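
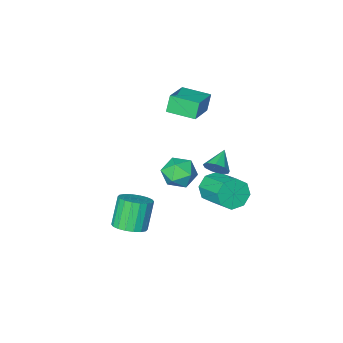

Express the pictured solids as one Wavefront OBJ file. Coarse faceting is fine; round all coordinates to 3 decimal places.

v 3.081 0.341 -2.902
v 3.619 0.935 -2.493
v 2.978 0.453 -0.949
v 2.439 -0.141 -1.358
v 3.288 1.149 -2.563
v 2.647 0.667 -1.02
v 2.916 1.203 -2.701
v 2.275 0.721 -1.157
v 2.577 1.086 -2.879
v 1.935 0.604 -1.335
v 2.337 0.822 -3.061
v 1.695 0.34 -1.517
v 2.244 0.463 -3.212
v 1.603 -0.02 -1.668
v 2.318 0.079 -3.301
v 1.676 -0.403 -1.757
v 2.542 -0.253 -3.311
v 1.901 -0.735 -1.767
v 2.873 -0.467 -3.24
v 2.232 -0.949 -1.697
v 3.245 -0.521 -3.103
v 2.604 -1.003 -1.559
v 3.585 -0.404 -2.925
v 2.943 -0.886 -1.381
v 3.825 -0.14 -2.743
v 3.183 -0.622 -1.199
v 3.917 0.22 -2.592
v 3.276 -0.263 -1.048
v 3.844 0.603 -2.503
v 3.202 0.121 -0.959
v -3.185 -2.804 1.356
v -3.504 -2.957 2.366
v -1.828 -1.683 1.956
v -2.147 -1.836 2.965
v -2.213 -4.044 1.475
v -2.532 -4.197 2.484
v -0.856 -2.923 2.074
v -1.175 -3.076 3.084
v -0.422 2.672 1.809
v 0.015 2.554 2.317
v -1.278 2.008 2.391
v -0.228 2.941 2.403
v -0.561 3.203 2.211
v -0.829 3.216 1.831
v -0.907 2.975 1.441
v -0.757 2.592 1.223
v -0.451 2.247 1.28
v -0.131 2.101 1.584
v 0.053 2.222 1.994
v -1.088 1.492 -0.744
v -0.761 1.833 -1.533
v -0.765 3.569 -0.785
v -1.092 3.228 0.004
v -1.464 1.824 -1.515
v -1.468 3.559 -0.767
v -1.948 1.62 -1.046
v -1.952 3.356 -0.297
v -1.927 1.342 -0.399
v -1.931 3.077 0.349
v -1.415 1.151 0.045
v -1.419 2.887 0.793
v -0.712 1.161 0.027
v -0.716 2.896 0.775
v -0.228 1.364 -0.443
v -0.232 3.1 0.306
v -0.249 1.643 -1.089
v -0.253 3.378 -0.341
v 1.966 3.907 2.329
v 2.552 3.168 2.252
v 1.328 3.272 3.568
v 1.914 2.533 3.491
v 2.252 3.382 3.739
v 2.646 3.774 2.973
v 1.234 2.666 2.847
v 1.628 3.058 2.081
v 2.1 2.401 2.573
v 2.729 2.843 3.124
v 1.151 3.597 2.696
v 1.78 4.039 3.247
f 2 1 5
f 2 5 3
f 3 5 6
f 3 6 4
f 5 1 7
f 5 7 6
f 6 7 8
f 6 8 4
f 7 1 9
f 7 9 8
f 8 9 10
f 8 10 4
f 9 1 11
f 9 11 10
f 10 11 12
f 10 12 4
f 11 1 13
f 11 13 12
f 12 13 14
f 12 14 4
f 13 1 15
f 13 15 14
f 14 15 16
f 14 16 4
f 15 1 17
f 15 17 16
f 16 17 18
f 16 18 4
f 17 1 19
f 17 19 18
f 18 19 20
f 18 20 4
f 19 1 21
f 19 21 20
f 20 21 22
f 20 22 4
f 21 1 23
f 21 23 22
f 22 23 24
f 22 24 4
f 23 1 25
f 23 25 24
f 24 25 26
f 24 26 4
f 25 1 27
f 25 27 26
f 26 27 28
f 26 28 4
f 27 1 29
f 27 29 28
f 28 29 30
f 28 30 4
f 29 1 2
f 29 2 30
f 30 2 3
f 30 3 4
f 32 34 31
f 35 32 31
f 31 34 33
f 33 35 31
f 32 38 34
f 36 32 35
f 36 38 32
f 34 38 33
f 37 35 33
f 33 38 37
f 37 36 35
f 38 36 37
f 40 39 42
f 40 42 41
f 42 39 43
f 42 43 41
f 43 39 44
f 43 44 41
f 44 39 45
f 44 45 41
f 45 39 46
f 45 46 41
f 46 39 47
f 46 47 41
f 47 39 48
f 47 48 41
f 48 39 49
f 48 49 41
f 49 39 40
f 49 40 41
f 51 50 54
f 51 54 52
f 52 54 55
f 52 55 53
f 54 50 56
f 54 56 55
f 55 56 57
f 55 57 53
f 56 50 58
f 56 58 57
f 57 58 59
f 57 59 53
f 58 50 60
f 58 60 59
f 59 60 61
f 59 61 53
f 60 50 62
f 60 62 61
f 61 62 63
f 61 63 53
f 62 50 64
f 62 64 63
f 63 64 65
f 63 65 53
f 64 50 66
f 64 66 65
f 65 66 67
f 65 67 53
f 66 50 51
f 66 51 67
f 67 51 52
f 67 52 53
f 68 79 73
f 68 73 69
f 68 69 75
f 68 75 78
f 68 78 79
f 69 73 77
f 73 79 72
f 79 78 70
f 78 75 74
f 75 69 76
f 71 77 72
f 71 72 70
f 71 70 74
f 71 74 76
f 71 76 77
f 72 77 73
f 70 72 79
f 74 70 78
f 76 74 75
f 77 76 69



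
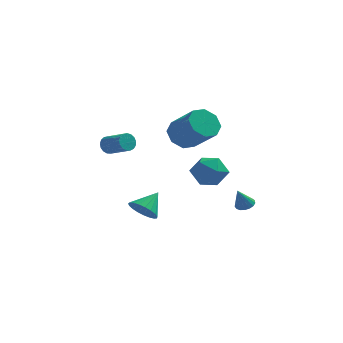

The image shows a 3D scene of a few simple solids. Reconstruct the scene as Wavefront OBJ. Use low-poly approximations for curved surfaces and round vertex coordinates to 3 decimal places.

v -0.08 -3.407 0.603
v 0.454 -2.799 1.224
v 1.326 -4.001 -0.024
v 1.86 -3.393 0.597
v 1.331 -4.176 0.98
v 0.462 -3.809 1.368
v 1.318 -2.991 -0.168
v 0.449 -2.624 0.22
v 1.318 -2.542 0.748
v 1.326 -3.275 1.458
v 0.454 -3.525 -0.258
v 0.462 -4.258 0.452
v -0.749 -0.442 1.725
v 0.009 0.003 1.339
v 1.206 -0.932 2.609
v 0.449 -1.378 2.995
v -0.286 0.381 1.896
v 0.911 -0.554 3.165
v -0.852 0.277 2.353
v 0.345 -0.658 3.622
v -1.358 -0.249 2.442
v -0.16 -1.184 3.711
v -1.506 -0.888 2.111
v -0.309 -1.823 3.381
v -1.211 -1.266 1.555
v -0.014 -2.201 2.824
v -0.645 -1.162 1.098
v 0.552 -2.097 2.367
v -0.14 -0.636 1.009
v 1.058 -1.571 2.278
v -4.45 -0.687 0.904
v -4.089 -0.425 0.565
v -3.008 -1.151 1.158
v -3.37 -1.413 1.496
v -4.101 -0.267 0.781
v -3.02 -0.993 1.374
v -4.193 -0.205 1.025
v -3.112 -0.93 1.618
v -4.344 -0.253 1.241
v -3.263 -0.979 1.834
v -4.519 -0.401 1.38
v -3.439 -1.127 1.973
v -4.679 -0.614 1.41
v -3.598 -1.34 2.002
v -4.786 -0.844 1.324
v -3.705 -1.57 1.916
v -4.816 -1.038 1.141
v -3.736 -1.764 1.734
v -4.763 -1.152 0.904
v -3.682 -1.878 1.497
v -4.638 -1.159 0.668
v -3.557 -1.885 1.26
v -4.47 -1.058 0.485
v -3.389 -1.784 1.077
v -4.297 -0.872 0.398
v -3.217 -1.598 0.99
v -4.16 -0.644 0.427
v -3.079 -1.369 1.019
v -2.819 -0.164 -3.896
v -2.271 0.052 -4.55
v -2.161 0.804 -3.024
v -2.547 0.287 -4.601
v -2.87 0.443 -4.531
v -3.185 0.495 -4.351
v -3.436 0.432 -4.092
v -3.58 0.267 -3.8
v -3.593 0.027 -3.524
v -3.472 -0.246 -3.312
v -3.238 -0.505 -3.202
v -2.932 -0.705 -3.211
v -2.606 -0.811 -3.339
v -2.317 -0.805 -3.564
v -2.115 -0.689 -3.845
v -2.034 -0.482 -4.136
v -2.09 -0.219 -4.385
v 2.153 2.475 -4.413
v 2.639 2.649 -4.195
v 1.787 2.065 -3.267
v 2.478 2.862 -4.17
v 2.242 2.986 -4.201
v 1.986 2.993 -4.281
v 1.768 2.881 -4.39
v 1.639 2.677 -4.505
v 1.627 2.426 -4.598
v 1.736 2.186 -4.649
v 1.94 2.013 -4.646
v 2.193 1.945 -4.589
v 2.437 1.999 -4.492
v 2.616 2.162 -4.377
v 2.689 2.396 -4.269
f 1 12 6
f 1 6 2
f 1 2 8
f 1 8 11
f 1 11 12
f 2 6 10
f 6 12 5
f 12 11 3
f 11 8 7
f 8 2 9
f 4 10 5
f 4 5 3
f 4 3 7
f 4 7 9
f 4 9 10
f 5 10 6
f 3 5 12
f 7 3 11
f 9 7 8
f 10 9 2
f 14 13 17
f 14 17 15
f 15 17 18
f 15 18 16
f 17 13 19
f 17 19 18
f 18 19 20
f 18 20 16
f 19 13 21
f 19 21 20
f 20 21 22
f 20 22 16
f 21 13 23
f 21 23 22
f 22 23 24
f 22 24 16
f 23 13 25
f 23 25 24
f 24 25 26
f 24 26 16
f 25 13 27
f 25 27 26
f 26 27 28
f 26 28 16
f 27 13 29
f 27 29 28
f 28 29 30
f 28 30 16
f 29 13 14
f 29 14 30
f 30 14 15
f 30 15 16
f 32 31 35
f 32 35 33
f 33 35 36
f 33 36 34
f 35 31 37
f 35 37 36
f 36 37 38
f 36 38 34
f 37 31 39
f 37 39 38
f 38 39 40
f 38 40 34
f 39 31 41
f 39 41 40
f 40 41 42
f 40 42 34
f 41 31 43
f 41 43 42
f 42 43 44
f 42 44 34
f 43 31 45
f 43 45 44
f 44 45 46
f 44 46 34
f 45 31 47
f 45 47 46
f 46 47 48
f 46 48 34
f 47 31 49
f 47 49 48
f 48 49 50
f 48 50 34
f 49 31 51
f 49 51 50
f 50 51 52
f 50 52 34
f 51 31 53
f 51 53 52
f 52 53 54
f 52 54 34
f 53 31 55
f 53 55 54
f 54 55 56
f 54 56 34
f 55 31 57
f 55 57 56
f 56 57 58
f 56 58 34
f 57 31 32
f 57 32 58
f 58 32 33
f 58 33 34
f 60 59 62
f 60 62 61
f 62 59 63
f 62 63 61
f 63 59 64
f 63 64 61
f 64 59 65
f 64 65 61
f 65 59 66
f 65 66 61
f 66 59 67
f 66 67 61
f 67 59 68
f 67 68 61
f 68 59 69
f 68 69 61
f 69 59 70
f 69 70 61
f 70 59 71
f 70 71 61
f 71 59 72
f 71 72 61
f 72 59 73
f 72 73 61
f 73 59 74
f 73 74 61
f 74 59 75
f 74 75 61
f 75 59 60
f 75 60 61
f 77 76 79
f 77 79 78
f 79 76 80
f 79 80 78
f 80 76 81
f 80 81 78
f 81 76 82
f 81 82 78
f 82 76 83
f 82 83 78
f 83 76 84
f 83 84 78
f 84 76 85
f 84 85 78
f 85 76 86
f 85 86 78
f 86 76 87
f 86 87 78
f 87 76 88
f 87 88 78
f 88 76 89
f 88 89 78
f 89 76 90
f 89 90 78
f 90 76 77
f 90 77 78



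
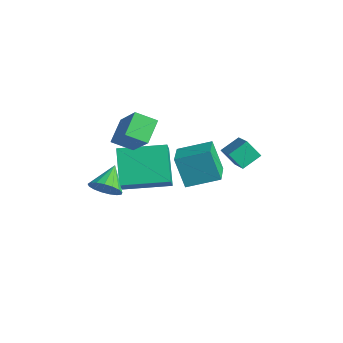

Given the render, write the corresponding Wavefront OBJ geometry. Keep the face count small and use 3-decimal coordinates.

v -0.949 -3.946 0.011
v -0.39 -3.937 0.525
v -1.571 -3.014 0.669
v -0.285 -3.691 0.278
v -0.332 -3.505 -0.031
v -0.52 -3.419 -0.33
v -0.807 -3.454 -0.551
v -1.126 -3.602 -0.643
v -1.405 -3.828 -0.586
v -1.579 -4.082 -0.392
v -1.609 -4.304 -0.106
v -1.488 -4.445 0.207
v -1.243 -4.471 0.475
v -0.931 -4.377 0.637
v -0.623 -4.184 0.655
v 1.82 -0.076 2.475
v 1.893 0.79 2.929
v 2.369 0.231 1.803
v 2.442 1.096 2.257
v 2.978 -0.556 3.203
v 3.051 0.309 3.657
v 3.527 -0.25 2.531
v 3.6 0.616 2.985
v -1.943 1.045 -2.313
v -2.632 0.955 -0.872
v -1.063 2.31 -1.813
v -1.753 2.22 -0.372
v -0.847 0.1 -1.848
v -1.537 0.01 -0.407
v 0.032 1.365 -1.348
v -0.657 1.275 0.093
v -1.415 -2.915 -0.605
v -2.678 -2.191 0.647
v -2.122 -2.313 -1.666
v -3.385 -1.589 -0.414
v -0.195 -1.131 -0.406
v -1.458 -0.407 0.846
v -0.902 -0.529 -1.467
v -2.165 0.195 -0.215
v -2.109 -1.191 1.888
v -2.717 -1.916 2.367
v -0.748 -1.38 3.326
v -1.355 -2.105 3.805
v -1.545 -2.095 1.235
v -2.152 -2.82 1.714
v -0.183 -2.284 2.673
v -0.791 -3.009 3.152
f 2 1 4
f 2 4 3
f 4 1 5
f 4 5 3
f 5 1 6
f 5 6 3
f 6 1 7
f 6 7 3
f 7 1 8
f 7 8 3
f 8 1 9
f 8 9 3
f 9 1 10
f 9 10 3
f 10 1 11
f 10 11 3
f 11 1 12
f 11 12 3
f 12 1 13
f 12 13 3
f 13 1 14
f 13 14 3
f 14 1 15
f 14 15 3
f 15 1 2
f 15 2 3
f 17 19 16
f 20 17 16
f 16 19 18
f 18 20 16
f 17 23 19
f 21 17 20
f 21 23 17
f 19 23 18
f 22 20 18
f 18 23 22
f 22 21 20
f 23 21 22
f 25 27 24
f 28 25 24
f 24 27 26
f 26 28 24
f 25 31 27
f 29 25 28
f 29 31 25
f 27 31 26
f 30 28 26
f 26 31 30
f 30 29 28
f 31 29 30
f 33 35 32
f 36 33 32
f 32 35 34
f 34 36 32
f 33 39 35
f 37 33 36
f 37 39 33
f 35 39 34
f 38 36 34
f 34 39 38
f 38 37 36
f 39 37 38
f 41 43 40
f 44 41 40
f 40 43 42
f 42 44 40
f 41 47 43
f 45 41 44
f 45 47 41
f 43 47 42
f 46 44 42
f 42 47 46
f 46 45 44
f 47 45 46



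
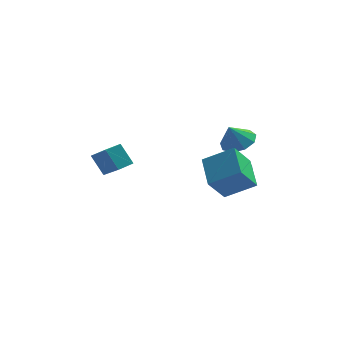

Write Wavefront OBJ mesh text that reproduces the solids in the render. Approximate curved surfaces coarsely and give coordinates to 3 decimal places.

v 3.687 -0.927 0.133
v 2.982 -1.684 1.366
v 3.258 0.679 0.873
v 2.552 -0.078 2.106
v 5.188 -0.922 0.994
v 4.482 -1.679 2.227
v 4.758 0.684 1.734
v 4.053 -0.073 2.967
v -2.769 0.656 1.679
v -1.85 -0.711 2.83
v -2.162 1.199 1.838
v -1.242 -0.168 2.989
v -2.118 0.228 0.651
v -1.198 -1.139 1.802
v -1.51 0.771 0.81
v -0.591 -0.596 1.961
v 3.456 3.036 -0.565
v 4.309 3.103 -0.875
v 4.817 1.671 0.216
v 3.964 1.604 0.525
v 4.263 3.432 -0.421
v 4.77 2 0.669
v 3.908 3.61 -0.022
v 4.416 2.178 1.068
v 3.381 3.568 0.169
v 3.888 2.136 1.259
v 2.883 3.324 0.08
v 3.39 1.892 1.17
v 2.603 2.969 -0.256
v 3.111 1.537 0.835
v 2.65 2.64 -0.709
v 3.157 1.208 0.381
v 3.004 2.462 -1.108
v 3.512 1.03 -0.018
v 3.532 2.504 -1.299
v 4.039 1.072 -0.209
v 4.03 2.748 -1.21
v 4.537 1.316 -0.12
v 4.011 3.224 1.733
v 4.821 2.762 1.912
v 3.569 2.876 2.827
v 4.863 3.374 2.125
v 4.507 3.917 2.154
v 3.918 4.135 1.986
v 3.373 3.928 1.7
v 3.126 3.391 1.429
v 3.293 2.776 1.301
v 3.796 2.371 1.375
v 4.399 2.365 1.616
f 2 4 1
f 5 2 1
f 1 4 3
f 3 5 1
f 2 8 4
f 6 2 5
f 6 8 2
f 4 8 3
f 7 5 3
f 3 8 7
f 7 6 5
f 8 6 7
f 10 12 9
f 13 10 9
f 9 12 11
f 11 13 9
f 10 16 12
f 14 10 13
f 14 16 10
f 12 16 11
f 15 13 11
f 11 16 15
f 15 14 13
f 16 14 15
f 18 17 21
f 18 21 19
f 19 21 22
f 19 22 20
f 21 17 23
f 21 23 22
f 22 23 24
f 22 24 20
f 23 17 25
f 23 25 24
f 24 25 26
f 24 26 20
f 25 17 27
f 25 27 26
f 26 27 28
f 26 28 20
f 27 17 29
f 27 29 28
f 28 29 30
f 28 30 20
f 29 17 31
f 29 31 30
f 30 31 32
f 30 32 20
f 31 17 33
f 31 33 32
f 32 33 34
f 32 34 20
f 33 17 35
f 33 35 34
f 34 35 36
f 34 36 20
f 35 17 37
f 35 37 36
f 36 37 38
f 36 38 20
f 37 17 18
f 37 18 38
f 38 18 19
f 38 19 20
f 40 39 42
f 40 42 41
f 42 39 43
f 42 43 41
f 43 39 44
f 43 44 41
f 44 39 45
f 44 45 41
f 45 39 46
f 45 46 41
f 46 39 47
f 46 47 41
f 47 39 48
f 47 48 41
f 48 39 49
f 48 49 41
f 49 39 40
f 49 40 41



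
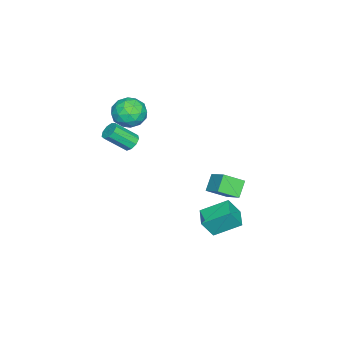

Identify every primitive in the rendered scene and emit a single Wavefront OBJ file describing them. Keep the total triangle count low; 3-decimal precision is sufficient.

v -2.059 -3.519 1.956
v -1.059 -3.042 2.537
v -0.861 -4.798 0.943
v 0.139 -4.321 1.524
v -0.694 -4.998 2.167
v -1.435 -4.207 2.793
v -0.485 -3.633 0.687
v -1.226 -2.842 1.313
v -0.086 -3.112 1.753
v -0.215 -3.956 2.667
v -1.705 -3.884 0.813
v -1.834 -4.728 1.727
v -1.664 -3.168 2.335
v -0.256 -4.672 1.145
v -0.745 -5.07 1.523
v -0.157 -4.79 1.864
v -1.885 -3.853 2.486
v -1.297 -3.573 2.827
v -1.082 -4.723 2.61
v -0.623 -4.267 0.653
v -0.035 -3.987 0.994
v -1.763 -3.05 1.616
v -1.175 -2.77 1.957
v -0.838 -3.117 0.87
v -0.505 -2.929 2.216
v 0.2 -3.681 1.621
v -0.168 -3.276 1.129
v -0.603 -2.811 1.497
v -0.581 -3.425 2.753
v 0.124 -4.177 2.158
v -0.366 -4.575 2.536
v -0.801 -4.11 2.904
v -0.009 -3.466 2.293
v -2.044 -3.663 1.322
v -1.339 -4.415 0.727
v -1.119 -3.73 0.576
v -1.554 -3.265 0.944
v -2.12 -4.159 1.859
v -1.415 -4.911 1.264
v -1.317 -5.029 1.983
v -1.752 -4.564 2.351
v -1.911 -4.374 1.187
v 1.391 -2.743 0.772
v 1.957 -2.832 0.388
v 2.615 -4.066 1.643
v 2.049 -3.977 2.028
v 2.025 -2.481 0.696
v 2.684 -3.716 1.952
v 1.796 -2.253 1.04
v 2.455 -3.487 2.296
v 1.378 -2.254 1.259
v 2.037 -3.488 2.515
v 0.965 -2.484 1.25
v 1.624 -3.718 2.506
v 0.752 -2.835 1.017
v 1.411 -4.069 2.273
v 0.837 -3.143 0.67
v 1.496 -4.377 1.925
v 1.182 -3.264 0.37
v 1.841 -4.498 1.626
v 1.624 -3.141 0.259
v 2.283 -4.375 1.515
v -0.358 1.559 -3.871
v -1.335 1.574 -2.955
v -1.082 2.733 -4.662
v -2.059 2.748 -3.746
v 0.499 2.692 -2.974
v -0.478 2.707 -2.058
v -0.225 3.866 -3.765
v -1.202 3.881 -2.849
v 2.758 3.173 -4.09
v 2.149 4.804 -3.066
v 3.97 3.738 -4.271
v 3.361 5.37 -3.247
v 3.239 2.55 -2.813
v 2.63 4.182 -1.789
v 4.451 3.116 -2.994
v 3.842 4.747 -1.97
f 1 38 17
f 38 12 41
f 17 41 6
f 38 41 17
f 1 17 13
f 17 6 18
f 13 18 2
f 17 18 13
f 1 13 22
f 13 2 23
f 22 23 8
f 13 23 22
f 1 22 34
f 22 8 37
f 34 37 11
f 22 37 34
f 1 34 38
f 34 11 42
f 38 42 12
f 34 42 38
f 2 18 29
f 18 6 32
f 29 32 10
f 18 32 29
f 6 41 19
f 41 12 40
f 19 40 5
f 41 40 19
f 12 42 39
f 42 11 35
f 39 35 3
f 42 35 39
f 11 37 36
f 37 8 24
f 36 24 7
f 37 24 36
f 8 23 28
f 23 2 25
f 28 25 9
f 23 25 28
f 4 30 16
f 30 10 31
f 16 31 5
f 30 31 16
f 4 16 14
f 16 5 15
f 14 15 3
f 16 15 14
f 4 14 21
f 14 3 20
f 21 20 7
f 14 20 21
f 4 21 26
f 21 7 27
f 26 27 9
f 21 27 26
f 4 26 30
f 26 9 33
f 30 33 10
f 26 33 30
f 5 31 19
f 31 10 32
f 19 32 6
f 31 32 19
f 3 15 39
f 15 5 40
f 39 40 12
f 15 40 39
f 7 20 36
f 20 3 35
f 36 35 11
f 20 35 36
f 9 27 28
f 27 7 24
f 28 24 8
f 27 24 28
f 10 33 29
f 33 9 25
f 29 25 2
f 33 25 29
f 44 43 47
f 44 47 45
f 45 47 48
f 45 48 46
f 47 43 49
f 47 49 48
f 48 49 50
f 48 50 46
f 49 43 51
f 49 51 50
f 50 51 52
f 50 52 46
f 51 43 53
f 51 53 52
f 52 53 54
f 52 54 46
f 53 43 55
f 53 55 54
f 54 55 56
f 54 56 46
f 55 43 57
f 55 57 56
f 56 57 58
f 56 58 46
f 57 43 59
f 57 59 58
f 58 59 60
f 58 60 46
f 59 43 61
f 59 61 60
f 60 61 62
f 60 62 46
f 61 43 44
f 61 44 62
f 62 44 45
f 62 45 46
f 64 66 63
f 67 64 63
f 63 66 65
f 65 67 63
f 64 70 66
f 68 64 67
f 68 70 64
f 66 70 65
f 69 67 65
f 65 70 69
f 69 68 67
f 70 68 69
f 72 74 71
f 75 72 71
f 71 74 73
f 73 75 71
f 72 78 74
f 76 72 75
f 76 78 72
f 74 78 73
f 77 75 73
f 73 78 77
f 77 76 75
f 78 76 77



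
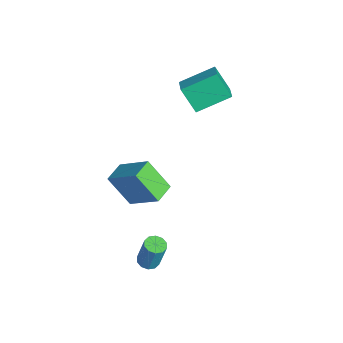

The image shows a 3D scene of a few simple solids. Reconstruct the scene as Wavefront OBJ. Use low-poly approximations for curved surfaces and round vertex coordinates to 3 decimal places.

v -3.228 2.711 2.197
v -3.86 2.113 3.504
v -3.281 4.475 2.979
v -3.913 3.876 4.286
v -2.267 2.564 2.594
v -2.899 1.965 3.901
v -2.32 4.327 3.376
v -2.952 3.729 4.683
v 2.82 -0.903 -3.031
v 3.353 -1.024 -3.09
v 3.594 -0.718 -1.548
v 3.06 -0.597 -1.489
v 3.313 -0.692 -3.15
v 3.554 -0.386 -1.608
v 3.085 -0.44 -3.164
v 3.326 -0.134 -1.623
v 2.755 -0.365 -3.127
v 2.996 -0.059 -1.586
v 2.45 -0.496 -3.054
v 2.691 -0.19 -1.512
v 2.286 -0.782 -2.972
v 2.527 -0.476 -1.43
v 2.326 -1.114 -2.912
v 2.567 -0.808 -1.37
v 2.554 -1.366 -2.897
v 2.795 -1.06 -1.356
v 2.884 -1.441 -2.934
v 3.125 -1.135 -1.393
v 3.189 -1.31 -3.008
v 3.43 -1.004 -1.466
v 1.079 -1.36 -0.242
v 0.377 -2.255 1.23
v 0.265 -0.609 -0.174
v -0.438 -1.504 1.298
v 2.198 -0.256 0.962
v 1.495 -1.151 2.434
v 1.383 0.495 1.03
v 0.681 -0.4 2.502
f 2 4 1
f 5 2 1
f 1 4 3
f 3 5 1
f 2 8 4
f 6 2 5
f 6 8 2
f 4 8 3
f 7 5 3
f 3 8 7
f 7 6 5
f 8 6 7
f 10 9 13
f 10 13 11
f 11 13 14
f 11 14 12
f 13 9 15
f 13 15 14
f 14 15 16
f 14 16 12
f 15 9 17
f 15 17 16
f 16 17 18
f 16 18 12
f 17 9 19
f 17 19 18
f 18 19 20
f 18 20 12
f 19 9 21
f 19 21 20
f 20 21 22
f 20 22 12
f 21 9 23
f 21 23 22
f 22 23 24
f 22 24 12
f 23 9 25
f 23 25 24
f 24 25 26
f 24 26 12
f 25 9 27
f 25 27 26
f 26 27 28
f 26 28 12
f 27 9 29
f 27 29 28
f 28 29 30
f 28 30 12
f 29 9 10
f 29 10 30
f 30 10 11
f 30 11 12
f 32 34 31
f 35 32 31
f 31 34 33
f 33 35 31
f 32 38 34
f 36 32 35
f 36 38 32
f 34 38 33
f 37 35 33
f 33 38 37
f 37 36 35
f 38 36 37



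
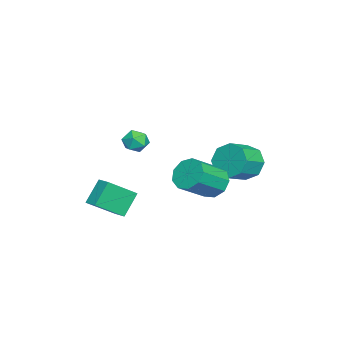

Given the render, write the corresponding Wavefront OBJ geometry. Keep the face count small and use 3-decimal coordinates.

v 3.251 -0.986 2.442
v 3.986 -1.062 2.55
v 3.094 -2.158 2.69
v 3.829 -2.234 2.798
v 3.42 -1.839 3.281
v 3.517 -1.115 3.128
v 3.563 -2.105 2.112
v 3.66 -1.381 1.959
v 4.179 -1.754 2.345
v 4.09 -1.589 3.068
v 2.99 -1.631 2.172
v 2.901 -1.466 2.895
v 2.313 1.952 -0.415
v 2.727 1.577 -1.221
v 4.02 0.573 -0.09
v 3.607 0.948 0.715
v 3.028 2.152 -1.055
v 4.321 1.148 0.076
v 2.996 2.634 -0.59
v 4.289 1.629 0.541
v 2.644 2.796 -0.043
v 3.937 1.792 1.088
v 2.137 2.564 0.33
v 3.43 1.56 1.46
v 1.713 2.045 0.354
v 3.006 1.041 1.484
v 1.57 1.483 0.018
v 2.863 0.479 1.149
v 1.775 1.14 -0.521
v 3.068 0.136 0.61
v 2.232 1.177 -1.01
v 3.525 0.173 0.121
v -0.312 3.073 -0.213
v 0.235 3.143 -1.154
v 1.398 2.476 -0.527
v 0.852 2.407 0.413
v 0.353 3.809 -0.665
v 1.517 3.142 -0.039
v 0.082 4.044 0.088
v 1.246 3.377 0.714
v -0.419 3.71 0.665
v 0.744 3.044 1.291
v -0.858 3.004 0.727
v 0.305 2.337 1.354
v -0.977 2.338 0.239
v 0.187 1.671 0.865
v -0.706 2.103 -0.514
v 0.458 1.436 0.112
v -0.204 2.436 -1.091
v 0.959 1.77 -0.465
v 1.678 -2.499 -1.871
v 2.624 -3.722 -0.733
v 2.254 -1.875 -1.679
v 3.2 -3.099 -0.541
v 2.56 -2.941 -3.079
v 3.506 -4.165 -1.941
v 3.136 -2.318 -2.887
v 4.082 -3.541 -1.749
f 1 12 6
f 1 6 2
f 1 2 8
f 1 8 11
f 1 11 12
f 2 6 10
f 6 12 5
f 12 11 3
f 11 8 7
f 8 2 9
f 4 10 5
f 4 5 3
f 4 3 7
f 4 7 9
f 4 9 10
f 5 10 6
f 3 5 12
f 7 3 11
f 9 7 8
f 10 9 2
f 14 13 17
f 14 17 15
f 15 17 18
f 15 18 16
f 17 13 19
f 17 19 18
f 18 19 20
f 18 20 16
f 19 13 21
f 19 21 20
f 20 21 22
f 20 22 16
f 21 13 23
f 21 23 22
f 22 23 24
f 22 24 16
f 23 13 25
f 23 25 24
f 24 25 26
f 24 26 16
f 25 13 27
f 25 27 26
f 26 27 28
f 26 28 16
f 27 13 29
f 27 29 28
f 28 29 30
f 28 30 16
f 29 13 31
f 29 31 30
f 30 31 32
f 30 32 16
f 31 13 14
f 31 14 32
f 32 14 15
f 32 15 16
f 34 33 37
f 34 37 35
f 35 37 38
f 35 38 36
f 37 33 39
f 37 39 38
f 38 39 40
f 38 40 36
f 39 33 41
f 39 41 40
f 40 41 42
f 40 42 36
f 41 33 43
f 41 43 42
f 42 43 44
f 42 44 36
f 43 33 45
f 43 45 44
f 44 45 46
f 44 46 36
f 45 33 47
f 45 47 46
f 46 47 48
f 46 48 36
f 47 33 49
f 47 49 48
f 48 49 50
f 48 50 36
f 49 33 34
f 49 34 50
f 50 34 35
f 50 35 36
f 52 54 51
f 55 52 51
f 51 54 53
f 53 55 51
f 52 58 54
f 56 52 55
f 56 58 52
f 54 58 53
f 57 55 53
f 53 58 57
f 57 56 55
f 58 56 57



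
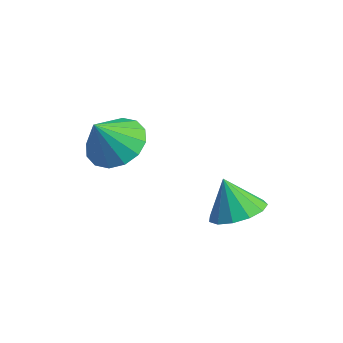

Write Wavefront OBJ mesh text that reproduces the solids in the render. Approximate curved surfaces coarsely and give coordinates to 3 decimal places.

v 0.611 4.062 0.588
v 1.231 3.382 0.824
v 0.009 3.938 1.812
v 1.45 3.846 0.978
v 1.402 4.378 1.009
v 1.103 4.81 0.906
v 0.648 5.005 0.702
v 0.181 4.9 0.461
v -0.149 4.529 0.261
v -0.238 4.01 0.165
v -0.057 3.508 0.203
v 0.336 3.181 0.363
v 0.816 3.135 0.594
v -2.591 1.818 2.813
v -1.966 1.134 2.34
v -2.549 1.002 4.047
v -1.635 1.493 2.565
v -1.559 1.939 2.857
v -1.761 2.353 3.137
v -2.185 2.623 3.33
v -2.717 2.677 3.384
v -3.216 2.501 3.286
v -3.548 2.142 3.06
v -3.623 1.696 2.768
v -3.422 1.282 2.488
v -2.998 1.012 2.295
v -2.465 0.958 2.241
f 2 1 4
f 2 4 3
f 4 1 5
f 4 5 3
f 5 1 6
f 5 6 3
f 6 1 7
f 6 7 3
f 7 1 8
f 7 8 3
f 8 1 9
f 8 9 3
f 9 1 10
f 9 10 3
f 10 1 11
f 10 11 3
f 11 1 12
f 11 12 3
f 12 1 13
f 12 13 3
f 13 1 2
f 13 2 3
f 15 14 17
f 15 17 16
f 17 14 18
f 17 18 16
f 18 14 19
f 18 19 16
f 19 14 20
f 19 20 16
f 20 14 21
f 20 21 16
f 21 14 22
f 21 22 16
f 22 14 23
f 22 23 16
f 23 14 24
f 23 24 16
f 24 14 25
f 24 25 16
f 25 14 26
f 25 26 16
f 26 14 27
f 26 27 16
f 27 14 15
f 27 15 16



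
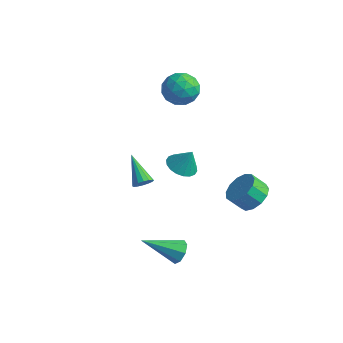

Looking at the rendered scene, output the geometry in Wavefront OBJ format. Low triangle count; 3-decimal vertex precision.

v 3.908 2.016 -2.37
v 4.665 1.585 -2.107
v 4.149 1.132 -1.366
v 3.392 1.564 -1.63
v 4.652 2.027 -1.846
v 4.135 1.574 -1.105
v 4.403 2.465 -1.752
v 3.886 2.012 -1.011
v 3.996 2.76 -1.854
v 3.48 2.308 -1.113
v 3.562 2.82 -2.12
v 3.046 2.367 -1.379
v 3.238 2.625 -2.466
v 2.722 2.172 -1.725
v 3.126 2.236 -2.781
v 2.61 1.783 -2.04
v 3.263 1.778 -2.966
v 2.747 1.325 -2.225
v 3.604 1.395 -2.962
v 3.088 0.942 -2.221
v 4.042 1.21 -2.77
v 3.526 0.757 -2.029
v 4.438 1.281 -2.451
v 3.921 0.828 -1.71
v 1.429 -2.971 0.543
v 1.769 -2.707 0.817
v 0.191 -2.389 1.517
v 1.695 -2.543 0.624
v 1.549 -2.493 0.41
v 1.371 -2.572 0.231
v 1.209 -2.757 0.135
v 1.106 -3 0.149
v 1.09 -3.235 0.268
v 1.164 -3.399 0.461
v 1.31 -3.448 0.676
v 1.487 -3.37 0.855
v 1.649 -3.185 0.95
v 1.752 -2.942 0.936
v -1.339 2.435 3.647
v -0.606 3.013 3.323
v -1.054 1.407 2.457
v -0.321 1.985 2.133
v -0.225 1.497 2.987
v -0.401 2.133 3.723
v -1.259 2.287 2.057
v -1.435 2.923 2.793
v -0.557 2.922 2.341
v 0.083 2.434 2.915
v -1.743 1.986 2.865
v -1.103 1.498 3.439
v -0.998 2.815 3.59
v -0.662 1.605 2.19
v -0.606 1.319 2.692
v -0.175 1.659 2.502
v -0.877 2.297 3.825
v -0.446 2.637 3.634
v -0.222 1.746 3.436
v -1.214 1.783 2.146
v -0.783 2.123 1.955
v -1.485 2.761 3.278
v -1.054 3.101 3.088
v -1.438 2.674 2.344
v -0.538 3.101 2.822
v -0.37 2.496 2.122
v -0.921 2.674 2.078
v -1.025 3.047 2.51
v -0.162 2.814 3.16
v 0.006 2.209 2.46
v 0.062 1.923 2.962
v -0.041 2.296 3.394
v -0.133 2.76 2.582
v -1.666 2.211 3.32
v -1.498 1.606 2.62
v -1.619 2.124 2.386
v -1.722 2.497 2.818
v -1.29 1.924 3.658
v -1.122 1.319 2.958
v -0.635 1.373 3.27
v -0.739 1.746 3.702
v -1.527 1.66 3.198
v 3.938 -3.355 -2.681
v 4.45 -3.548 -2.311
v 2.742 -4.605 -1.679
v 4.205 -3.154 -2.111
v 3.804 -2.877 -2.245
v 3.482 -2.88 -2.634
v 3.427 -3.161 -3.05
v 3.672 -3.555 -3.25
v 4.072 -3.832 -3.117
v 4.395 -3.829 -2.728
v 3.285 -2.47 2.548
v 3.851 -2.078 2.228
v 3.695 -2.23 3.572
v 3.611 -1.843 2.269
v 3.306 -1.733 2.366
v 2.997 -1.769 2.498
v 2.745 -1.943 2.64
v 2.599 -2.223 2.764
v 2.59 -2.551 2.845
v 2.718 -2.863 2.867
v 2.958 -3.098 2.826
v 3.263 -3.208 2.73
v 3.572 -3.172 2.597
v 3.824 -2.997 2.455
v 3.97 -2.718 2.331
v 3.979 -2.39 2.25
f 2 1 5
f 2 5 3
f 3 5 6
f 3 6 4
f 5 1 7
f 5 7 6
f 6 7 8
f 6 8 4
f 7 1 9
f 7 9 8
f 8 9 10
f 8 10 4
f 9 1 11
f 9 11 10
f 10 11 12
f 10 12 4
f 11 1 13
f 11 13 12
f 12 13 14
f 12 14 4
f 13 1 15
f 13 15 14
f 14 15 16
f 14 16 4
f 15 1 17
f 15 17 16
f 16 17 18
f 16 18 4
f 17 1 19
f 17 19 18
f 18 19 20
f 18 20 4
f 19 1 21
f 19 21 20
f 20 21 22
f 20 22 4
f 21 1 23
f 21 23 22
f 22 23 24
f 22 24 4
f 23 1 2
f 23 2 24
f 24 2 3
f 24 3 4
f 26 25 28
f 26 28 27
f 28 25 29
f 28 29 27
f 29 25 30
f 29 30 27
f 30 25 31
f 30 31 27
f 31 25 32
f 31 32 27
f 32 25 33
f 32 33 27
f 33 25 34
f 33 34 27
f 34 25 35
f 34 35 27
f 35 25 36
f 35 36 27
f 36 25 37
f 36 37 27
f 37 25 38
f 37 38 27
f 38 25 26
f 38 26 27
f 39 76 55
f 76 50 79
f 55 79 44
f 76 79 55
f 39 55 51
f 55 44 56
f 51 56 40
f 55 56 51
f 39 51 60
f 51 40 61
f 60 61 46
f 51 61 60
f 39 60 72
f 60 46 75
f 72 75 49
f 60 75 72
f 39 72 76
f 72 49 80
f 76 80 50
f 72 80 76
f 40 56 67
f 56 44 70
f 67 70 48
f 56 70 67
f 44 79 57
f 79 50 78
f 57 78 43
f 79 78 57
f 50 80 77
f 80 49 73
f 77 73 41
f 80 73 77
f 49 75 74
f 75 46 62
f 74 62 45
f 75 62 74
f 46 61 66
f 61 40 63
f 66 63 47
f 61 63 66
f 42 68 54
f 68 48 69
f 54 69 43
f 68 69 54
f 42 54 52
f 54 43 53
f 52 53 41
f 54 53 52
f 42 52 59
f 52 41 58
f 59 58 45
f 52 58 59
f 42 59 64
f 59 45 65
f 64 65 47
f 59 65 64
f 42 64 68
f 64 47 71
f 68 71 48
f 64 71 68
f 43 69 57
f 69 48 70
f 57 70 44
f 69 70 57
f 41 53 77
f 53 43 78
f 77 78 50
f 53 78 77
f 45 58 74
f 58 41 73
f 74 73 49
f 58 73 74
f 47 65 66
f 65 45 62
f 66 62 46
f 65 62 66
f 48 71 67
f 71 47 63
f 67 63 40
f 71 63 67
f 82 81 84
f 82 84 83
f 84 81 85
f 84 85 83
f 85 81 86
f 85 86 83
f 86 81 87
f 86 87 83
f 87 81 88
f 87 88 83
f 88 81 89
f 88 89 83
f 89 81 90
f 89 90 83
f 90 81 82
f 90 82 83
f 92 91 94
f 92 94 93
f 94 91 95
f 94 95 93
f 95 91 96
f 95 96 93
f 96 91 97
f 96 97 93
f 97 91 98
f 97 98 93
f 98 91 99
f 98 99 93
f 99 91 100
f 99 100 93
f 100 91 101
f 100 101 93
f 101 91 102
f 101 102 93
f 102 91 103
f 102 103 93
f 103 91 104
f 103 104 93
f 104 91 105
f 104 105 93
f 105 91 106
f 105 106 93
f 106 91 92
f 106 92 93



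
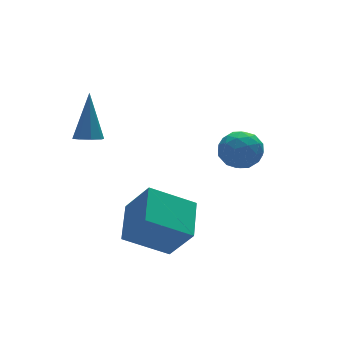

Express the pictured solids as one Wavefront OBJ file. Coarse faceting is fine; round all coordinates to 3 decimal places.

v -1.899 1.502 2.503
v -1.358 1.336 2.433
v -1.401 2.378 4.277
v -1.436 1.729 2.261
v -1.785 1.989 2.23
v -2.201 1.964 2.36
v -2.44 1.667 2.573
v -2.362 1.274 2.745
v -2.013 1.015 2.776
v -1.597 1.04 2.646
v 2.102 -0.793 2.131
v 2.955 -0.64 1.962
v 2.405 -2.16 2.418
v 3.258 -2.007 2.249
v 2.879 -1.655 2.965
v 2.692 -0.81 2.788
v 2.668 -1.99 1.592
v 2.481 -1.145 1.415
v 3.305 -1.379 1.629
v 3.436 -1.172 2.478
v 1.924 -1.628 1.902
v 2.055 -1.421 2.751
v 2.502 -0.597 2.021
v 2.858 -2.203 2.359
v 2.635 -1.997 2.78
v 3.137 -1.906 2.68
v 2.347 -0.697 2.507
v 2.849 -0.606 2.408
v 2.804 -1.203 2.997
v 2.511 -2.194 1.972
v 3.013 -2.103 1.873
v 2.223 -0.894 1.7
v 2.725 -0.803 1.6
v 2.556 -1.597 1.383
v 3.209 -0.941 1.727
v 3.387 -1.744 1.895
v 3.04 -1.735 1.509
v 2.93 -1.238 1.405
v 3.286 -0.819 2.225
v 3.464 -1.623 2.394
v 3.241 -1.416 2.815
v 3.131 -0.919 2.711
v 3.492 -1.254 2.03
v 1.896 -1.177 1.986
v 2.074 -1.981 2.155
v 2.229 -1.881 1.669
v 2.119 -1.384 1.565
v 1.973 -1.056 2.485
v 2.151 -1.859 2.653
v 2.43 -1.562 2.975
v 2.32 -1.065 2.871
v 1.868 -1.546 2.35
v -2.418 -2.123 -0.354
v -1.564 -0.739 0.175
v -0.864 -2.717 -1.311
v -0.01 -1.333 -0.783
v -1.91 -2.947 0.983
v -1.056 -1.563 1.511
v -0.356 -3.541 0.025
v 0.498 -2.157 0.554
f 2 1 4
f 2 4 3
f 4 1 5
f 4 5 3
f 5 1 6
f 5 6 3
f 6 1 7
f 6 7 3
f 7 1 8
f 7 8 3
f 8 1 9
f 8 9 3
f 9 1 10
f 9 10 3
f 10 1 2
f 10 2 3
f 11 48 27
f 48 22 51
f 27 51 16
f 48 51 27
f 11 27 23
f 27 16 28
f 23 28 12
f 27 28 23
f 11 23 32
f 23 12 33
f 32 33 18
f 23 33 32
f 11 32 44
f 32 18 47
f 44 47 21
f 32 47 44
f 11 44 48
f 44 21 52
f 48 52 22
f 44 52 48
f 12 28 39
f 28 16 42
f 39 42 20
f 28 42 39
f 16 51 29
f 51 22 50
f 29 50 15
f 51 50 29
f 22 52 49
f 52 21 45
f 49 45 13
f 52 45 49
f 21 47 46
f 47 18 34
f 46 34 17
f 47 34 46
f 18 33 38
f 33 12 35
f 38 35 19
f 33 35 38
f 14 40 26
f 40 20 41
f 26 41 15
f 40 41 26
f 14 26 24
f 26 15 25
f 24 25 13
f 26 25 24
f 14 24 31
f 24 13 30
f 31 30 17
f 24 30 31
f 14 31 36
f 31 17 37
f 36 37 19
f 31 37 36
f 14 36 40
f 36 19 43
f 40 43 20
f 36 43 40
f 15 41 29
f 41 20 42
f 29 42 16
f 41 42 29
f 13 25 49
f 25 15 50
f 49 50 22
f 25 50 49
f 17 30 46
f 30 13 45
f 46 45 21
f 30 45 46
f 19 37 38
f 37 17 34
f 38 34 18
f 37 34 38
f 20 43 39
f 43 19 35
f 39 35 12
f 43 35 39
f 54 56 53
f 57 54 53
f 53 56 55
f 55 57 53
f 54 60 56
f 58 54 57
f 58 60 54
f 56 60 55
f 59 57 55
f 55 60 59
f 59 58 57
f 60 58 59



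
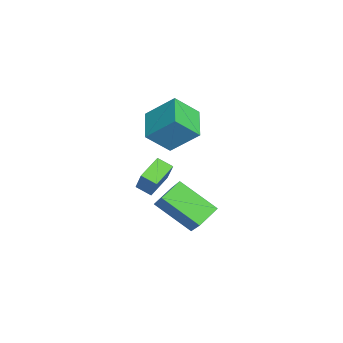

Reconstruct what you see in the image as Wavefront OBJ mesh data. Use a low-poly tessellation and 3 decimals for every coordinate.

v 0.997 4.697 -3.18
v 0.192 3.052 -1.961
v 2.315 5.052 -1.831
v 1.511 3.408 -0.611
v 1.769 3.912 -3.729
v 0.965 2.268 -2.509
v 3.088 4.268 -2.379
v 2.283 2.623 -1.16
v -0.145 1.443 -2.137
v -1.192 2.163 -1.68
v 0.187 2.139 -2.472
v -0.86 2.859 -2.015
v 0.58 1.701 -0.885
v -0.467 2.421 -0.428
v 0.912 2.397 -1.22
v -0.135 3.117 -0.763
v -0.571 1.89 2.402
v -0.26 3.189 3.608
v -0.88 2.97 1.319
v -0.569 4.269 2.525
v 1.069 1.911 1.955
v 1.38 3.21 3.161
v 0.76 2.991 0.872
v 1.071 4.29 2.078
f 2 4 1
f 5 2 1
f 1 4 3
f 3 5 1
f 2 8 4
f 6 2 5
f 6 8 2
f 4 8 3
f 7 5 3
f 3 8 7
f 7 6 5
f 8 6 7
f 10 12 9
f 13 10 9
f 9 12 11
f 11 13 9
f 10 16 12
f 14 10 13
f 14 16 10
f 12 16 11
f 15 13 11
f 11 16 15
f 15 14 13
f 16 14 15
f 18 20 17
f 21 18 17
f 17 20 19
f 19 21 17
f 18 24 20
f 22 18 21
f 22 24 18
f 20 24 19
f 23 21 19
f 19 24 23
f 23 22 21
f 24 22 23



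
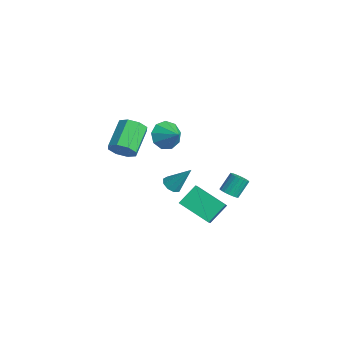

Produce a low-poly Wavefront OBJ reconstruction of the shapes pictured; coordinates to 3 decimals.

v -2.948 -1.066 -0.369
v -2.267 -0.459 -0.244
v -3.552 0.772 0.774
v -4.232 0.166 0.649
v -2.627 -0.343 -0.838
v -3.911 0.889 0.179
v -3.174 -0.65 -1.158
v -4.458 0.582 -0.14
v -3.589 -1.201 -1.015
v -4.873 0.031 0.003
v -3.628 -1.672 -0.494
v -4.913 -0.441 0.524
v -3.269 -1.789 0.101
v -4.553 -0.557 1.118
v -2.722 -1.482 0.42
v -4.006 -0.25 1.438
v -2.307 -0.931 0.277
v -3.591 0.301 1.295
v 4.048 2.412 -0.31
v 4.509 2.168 -0.014
v 4.293 2.923 0.946
v 3.832 3.168 0.65
v 4.623 2.369 -0.146
v 4.408 3.124 0.813
v 4.624 2.579 -0.311
v 4.409 3.334 0.648
v 4.511 2.756 -0.476
v 4.295 3.511 0.483
v 4.306 2.865 -0.608
v 4.09 3.62 0.352
v 4.049 2.884 -0.681
v 3.834 3.639 0.279
v 3.793 2.81 -0.68
v 3.577 3.565 0.28
v 3.587 2.657 -0.606
v 3.371 3.412 0.354
v 3.472 2.456 -0.473
v 3.257 3.211 0.486
v 3.471 2.246 -0.308
v 3.256 3.001 0.651
v 3.585 2.069 -0.143
v 3.369 2.824 0.816
v 3.79 1.96 -0.012
v 3.574 2.715 0.948
v 4.046 1.941 0.061
v 3.831 2.696 1.021
v 4.303 2.015 0.06
v 4.087 2.77 1.02
v 1.205 -0.113 3.396
v 1.689 0.016 2.553
v 2.295 0.173 4.064
v 1.414 0.595 2.751
v 1.042 0.842 3.251
v 0.747 0.642 3.819
v 0.666 0.089 4.188
v 0.837 -0.559 4.187
v 1.181 -0.999 3.815
v 1.536 -1.024 3.247
v 1.737 -0.623 2.749
v 0.439 0.997 -3.253
v 0.176 2.174 -2.263
v -0.666 1.632 -4.301
v -0.929 2.809 -3.311
v 2.009 2.151 -4.209
v 1.746 3.328 -3.219
v 0.904 2.786 -5.257
v 0.641 3.963 -4.267
v 0.057 0.739 -1.823
v 0.537 0.976 -2.192
v 0.723 1.641 -0.377
v 0.188 1.251 -2.202
v -0.223 1.287 -2.035
v -0.502 1.066 -1.769
v -0.521 0.693 -1.528
v -0.269 0.342 -1.425
v 0.135 0.176 -1.509
v 0.503 0.274 -1.739
v 0.661 0.59 -2.009
f 2 1 5
f 2 5 3
f 3 5 6
f 3 6 4
f 5 1 7
f 5 7 6
f 6 7 8
f 6 8 4
f 7 1 9
f 7 9 8
f 8 9 10
f 8 10 4
f 9 1 11
f 9 11 10
f 10 11 12
f 10 12 4
f 11 1 13
f 11 13 12
f 12 13 14
f 12 14 4
f 13 1 15
f 13 15 14
f 14 15 16
f 14 16 4
f 15 1 17
f 15 17 16
f 16 17 18
f 16 18 4
f 17 1 2
f 17 2 18
f 18 2 3
f 18 3 4
f 20 19 23
f 20 23 21
f 21 23 24
f 21 24 22
f 23 19 25
f 23 25 24
f 24 25 26
f 24 26 22
f 25 19 27
f 25 27 26
f 26 27 28
f 26 28 22
f 27 19 29
f 27 29 28
f 28 29 30
f 28 30 22
f 29 19 31
f 29 31 30
f 30 31 32
f 30 32 22
f 31 19 33
f 31 33 32
f 32 33 34
f 32 34 22
f 33 19 35
f 33 35 34
f 34 35 36
f 34 36 22
f 35 19 37
f 35 37 36
f 36 37 38
f 36 38 22
f 37 19 39
f 37 39 38
f 38 39 40
f 38 40 22
f 39 19 41
f 39 41 40
f 40 41 42
f 40 42 22
f 41 19 43
f 41 43 42
f 42 43 44
f 42 44 22
f 43 19 45
f 43 45 44
f 44 45 46
f 44 46 22
f 45 19 47
f 45 47 46
f 46 47 48
f 46 48 22
f 47 19 20
f 47 20 48
f 48 20 21
f 48 21 22
f 50 49 52
f 50 52 51
f 52 49 53
f 52 53 51
f 53 49 54
f 53 54 51
f 54 49 55
f 54 55 51
f 55 49 56
f 55 56 51
f 56 49 57
f 56 57 51
f 57 49 58
f 57 58 51
f 58 49 59
f 58 59 51
f 59 49 50
f 59 50 51
f 61 63 60
f 64 61 60
f 60 63 62
f 62 64 60
f 61 67 63
f 65 61 64
f 65 67 61
f 63 67 62
f 66 64 62
f 62 67 66
f 66 65 64
f 67 65 66
f 69 68 71
f 69 71 70
f 71 68 72
f 71 72 70
f 72 68 73
f 72 73 70
f 73 68 74
f 73 74 70
f 74 68 75
f 74 75 70
f 75 68 76
f 75 76 70
f 76 68 77
f 76 77 70
f 77 68 78
f 77 78 70
f 78 68 69
f 78 69 70



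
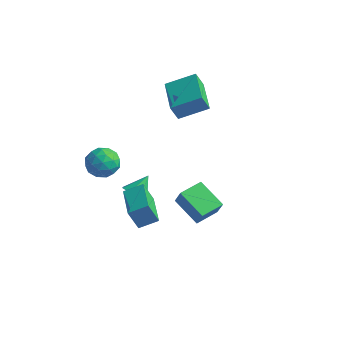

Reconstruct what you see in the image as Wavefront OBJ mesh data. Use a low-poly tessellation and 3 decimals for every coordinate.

v -3.36 -3.694 0.43
v -2.988 -3.324 1.179
v -2.012 -3.856 -0.159
v -1.64 -3.486 0.59
v -2.03 -4.312 0.634
v -2.864 -4.212 0.998
v -2.136 -2.968 0.022
v -2.97 -2.868 0.386
v -2.232 -2.875 0.927
v -2.167 -3.705 1.305
v -2.833 -3.475 -0.285
v -2.768 -4.305 0.093
v -3.293 -3.495 0.856
v -1.707 -3.685 0.164
v -1.937 -4.171 0.19
v -1.719 -3.953 0.63
v -3.219 -4.017 0.749
v -3.001 -3.799 1.19
v -2.438 -4.38 0.87
v -1.999 -3.381 -0.17
v -1.781 -3.163 0.271
v -3.281 -3.227 0.39
v -3.063 -3.009 0.83
v -2.562 -2.8 0.15
v -2.63 -3.013 1.148
v -1.837 -3.108 0.803
v -2.129 -2.804 0.469
v -2.619 -2.746 0.682
v -2.591 -3.501 1.371
v -1.799 -3.597 1.025
v -2.028 -4.082 1.05
v -2.518 -4.023 1.264
v -2.147 -3.238 1.223
v -3.201 -3.583 -0.005
v -2.409 -3.679 -0.351
v -2.482 -3.157 -0.244
v -2.972 -3.098 -0.03
v -3.163 -4.072 0.217
v -2.37 -4.167 -0.128
v -2.381 -4.434 0.338
v -2.871 -4.376 0.551
v -2.853 -3.942 -0.203
v -1.593 0.897 1.523
v -1.791 0.532 2.422
v -3.158 2.337 1.763
v -3.356 1.972 2.662
v -0.504 1.968 2.198
v -0.702 1.603 3.097
v -2.069 3.408 2.438
v -2.267 3.043 3.337
v -0.882 -2.913 -3.961
v -1.25 -3.256 -2.817
v -2.425 -1.506 -4.036
v -2.793 -1.848 -2.891
v -0.227 -2.172 -3.529
v -0.595 -2.514 -2.384
v -1.77 -0.764 -3.603
v -2.138 -1.107 -2.459
v 0.771 -2.162 -1.486
v 1.253 -2.346 -0.549
v 0.981 -0.897 -1.347
v 1.463 -1.081 -0.409
v 2.237 -2.319 -2.271
v 2.719 -2.503 -1.333
v 2.447 -1.054 -2.131
v 2.929 -1.238 -1.194
v -3.265 -0.464 -4.198
v -2.511 -0.411 -4.344
v -3.155 0.444 -3.302
v -2.831 -0.045 -4.676
v -3.406 0.076 -4.728
v -3.898 -0.12 -4.469
v -4.019 -0.517 -4.051
v -3.699 -0.883 -3.719
v -3.124 -1.004 -3.667
v -2.632 -0.809 -3.926
f 1 38 17
f 38 12 41
f 17 41 6
f 38 41 17
f 1 17 13
f 17 6 18
f 13 18 2
f 17 18 13
f 1 13 22
f 13 2 23
f 22 23 8
f 13 23 22
f 1 22 34
f 22 8 37
f 34 37 11
f 22 37 34
f 1 34 38
f 34 11 42
f 38 42 12
f 34 42 38
f 2 18 29
f 18 6 32
f 29 32 10
f 18 32 29
f 6 41 19
f 41 12 40
f 19 40 5
f 41 40 19
f 12 42 39
f 42 11 35
f 39 35 3
f 42 35 39
f 11 37 36
f 37 8 24
f 36 24 7
f 37 24 36
f 8 23 28
f 23 2 25
f 28 25 9
f 23 25 28
f 4 30 16
f 30 10 31
f 16 31 5
f 30 31 16
f 4 16 14
f 16 5 15
f 14 15 3
f 16 15 14
f 4 14 21
f 14 3 20
f 21 20 7
f 14 20 21
f 4 21 26
f 21 7 27
f 26 27 9
f 21 27 26
f 4 26 30
f 26 9 33
f 30 33 10
f 26 33 30
f 5 31 19
f 31 10 32
f 19 32 6
f 31 32 19
f 3 15 39
f 15 5 40
f 39 40 12
f 15 40 39
f 7 20 36
f 20 3 35
f 36 35 11
f 20 35 36
f 9 27 28
f 27 7 24
f 28 24 8
f 27 24 28
f 10 33 29
f 33 9 25
f 29 25 2
f 33 25 29
f 44 46 43
f 47 44 43
f 43 46 45
f 45 47 43
f 44 50 46
f 48 44 47
f 48 50 44
f 46 50 45
f 49 47 45
f 45 50 49
f 49 48 47
f 50 48 49
f 52 54 51
f 55 52 51
f 51 54 53
f 53 55 51
f 52 58 54
f 56 52 55
f 56 58 52
f 54 58 53
f 57 55 53
f 53 58 57
f 57 56 55
f 58 56 57
f 60 62 59
f 63 60 59
f 59 62 61
f 61 63 59
f 60 66 62
f 64 60 63
f 64 66 60
f 62 66 61
f 65 63 61
f 61 66 65
f 65 64 63
f 66 64 65
f 68 67 70
f 68 70 69
f 70 67 71
f 70 71 69
f 71 67 72
f 71 72 69
f 72 67 73
f 72 73 69
f 73 67 74
f 73 74 69
f 74 67 75
f 74 75 69
f 75 67 76
f 75 76 69
f 76 67 68
f 76 68 69



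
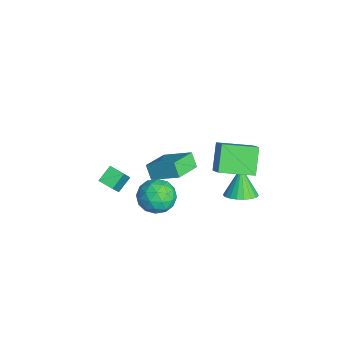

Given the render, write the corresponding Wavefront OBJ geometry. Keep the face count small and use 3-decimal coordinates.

v 0.376 -0.234 -2.404
v 1.307 -0.805 -1.794
v 0.093 -1.895 -3.526
v 1.024 -2.466 -2.916
v -0.048 -2.212 -2.324
v 0.127 -1.186 -1.63
v 1.273 -1.514 -3.69
v 1.448 -0.488 -2.996
v 1.862 -1.596 -2.589
v 1.045 -2.028 -1.745
v 0.355 -0.672 -3.575
v -0.462 -1.104 -2.731
v 0.867 -0.374 -2
v 0.533 -2.326 -3.32
v -0.097 -2.177 -2.972
v 0.451 -2.513 -2.613
v 0.173 -0.597 -1.904
v 0.72 -0.933 -1.546
v -0.077 -1.76 -1.857
v 0.68 -1.767 -3.774
v 1.227 -2.103 -3.416
v 0.949 -0.187 -2.707
v 1.497 -0.523 -2.348
v 1.477 -0.94 -3.463
v 1.74 -1.175 -2.109
v 1.573 -2.151 -2.769
v 1.72 -1.591 -3.223
v 1.823 -0.988 -2.816
v 1.26 -1.428 -1.613
v 1.093 -2.404 -2.273
v 0.463 -2.255 -1.925
v 0.566 -1.652 -1.517
v 1.586 -1.893 -2.08
v 0.307 -0.296 -3.047
v 0.14 -1.272 -3.707
v 0.834 -1.048 -3.803
v 0.937 -0.445 -3.395
v -0.173 -0.549 -2.551
v -0.34 -1.525 -3.211
v -0.423 -1.712 -2.504
v -0.32 -1.109 -2.097
v -0.186 -0.807 -3.24
v 2.968 3.16 -0.861
v 3.745 2.754 -0.34
v 1.972 3.36 0.781
v 3.84 3.167 -0.332
v 3.785 3.579 -0.416
v 3.588 3.919 -0.577
v 3.284 4.127 -0.786
v 2.925 4.168 -1.009
v 2.574 4.035 -1.206
v 2.291 3.751 -1.343
v 2.125 3.365 -1.397
v 2.104 2.943 -1.358
v 2.233 2.558 -1.233
v 2.489 2.278 -1.044
v 2.828 2.15 -0.823
v 3.191 2.197 -0.608
v 3.515 2.411 -0.437
v -2.921 -3.891 -4.99
v -1.796 -4.416 -3.272
v -3.562 -3.093 -4.327
v -2.437 -3.618 -2.608
v -2.243 -3.162 -5.212
v -1.118 -3.687 -3.493
v -2.884 -2.364 -4.548
v -1.759 -2.889 -2.83
v -2.606 -1.435 -3.141
v -1.575 0.079 -2.053
v -3.899 -0.13 -3.731
v -2.868 1.384 -2.644
v -1.992 -1.224 -4.016
v -0.961 0.29 -2.929
v -3.285 0.081 -4.607
v -2.254 1.595 -3.519
v 3.232 1.439 2.209
v 2.011 1.858 3.52
v 3.447 3.517 1.746
v 2.226 3.936 3.056
v 4.314 1.544 3.184
v 3.093 1.963 4.494
v 4.529 3.622 2.72
v 3.308 4.041 4.031
f 1 38 17
f 38 12 41
f 17 41 6
f 38 41 17
f 1 17 13
f 17 6 18
f 13 18 2
f 17 18 13
f 1 13 22
f 13 2 23
f 22 23 8
f 13 23 22
f 1 22 34
f 22 8 37
f 34 37 11
f 22 37 34
f 1 34 38
f 34 11 42
f 38 42 12
f 34 42 38
f 2 18 29
f 18 6 32
f 29 32 10
f 18 32 29
f 6 41 19
f 41 12 40
f 19 40 5
f 41 40 19
f 12 42 39
f 42 11 35
f 39 35 3
f 42 35 39
f 11 37 36
f 37 8 24
f 36 24 7
f 37 24 36
f 8 23 28
f 23 2 25
f 28 25 9
f 23 25 28
f 4 30 16
f 30 10 31
f 16 31 5
f 30 31 16
f 4 16 14
f 16 5 15
f 14 15 3
f 16 15 14
f 4 14 21
f 14 3 20
f 21 20 7
f 14 20 21
f 4 21 26
f 21 7 27
f 26 27 9
f 21 27 26
f 4 26 30
f 26 9 33
f 30 33 10
f 26 33 30
f 5 31 19
f 31 10 32
f 19 32 6
f 31 32 19
f 3 15 39
f 15 5 40
f 39 40 12
f 15 40 39
f 7 20 36
f 20 3 35
f 36 35 11
f 20 35 36
f 9 27 28
f 27 7 24
f 28 24 8
f 27 24 28
f 10 33 29
f 33 9 25
f 29 25 2
f 33 25 29
f 44 43 46
f 44 46 45
f 46 43 47
f 46 47 45
f 47 43 48
f 47 48 45
f 48 43 49
f 48 49 45
f 49 43 50
f 49 50 45
f 50 43 51
f 50 51 45
f 51 43 52
f 51 52 45
f 52 43 53
f 52 53 45
f 53 43 54
f 53 54 45
f 54 43 55
f 54 55 45
f 55 43 56
f 55 56 45
f 56 43 57
f 56 57 45
f 57 43 58
f 57 58 45
f 58 43 59
f 58 59 45
f 59 43 44
f 59 44 45
f 61 63 60
f 64 61 60
f 60 63 62
f 62 64 60
f 61 67 63
f 65 61 64
f 65 67 61
f 63 67 62
f 66 64 62
f 62 67 66
f 66 65 64
f 67 65 66
f 69 71 68
f 72 69 68
f 68 71 70
f 70 72 68
f 69 75 71
f 73 69 72
f 73 75 69
f 71 75 70
f 74 72 70
f 70 75 74
f 74 73 72
f 75 73 74
f 77 79 76
f 80 77 76
f 76 79 78
f 78 80 76
f 77 83 79
f 81 77 80
f 81 83 77
f 79 83 78
f 82 80 78
f 78 83 82
f 82 81 80
f 83 81 82



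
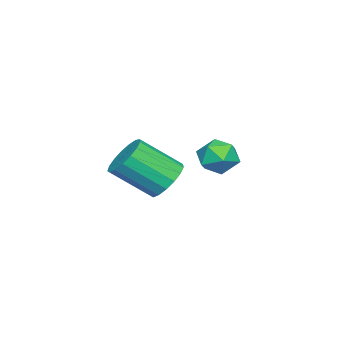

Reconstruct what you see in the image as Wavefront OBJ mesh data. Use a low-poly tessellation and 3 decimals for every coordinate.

v -0.211 2.335 0.808
v 0.179 2.93 1.276
v 0.361 1.35 1.584
v 0.751 1.945 2.052
v -0.095 1.856 2.095
v -0.448 2.465 1.616
v 0.988 1.815 1.244
v 0.635 2.424 0.765
v 0.921 2.608 1.546
v 0.251 2.634 2.072
v 0.289 1.646 0.788
v -0.381 1.672 1.314
v -2.355 -0.974 -1.259
v -2.034 -1.494 -2.012
v -1.383 -2.945 -0.735
v -1.705 -2.426 0.019
v -1.671 -1.229 -1.897
v -1.02 -2.68 -0.62
v -1.464 -0.906 -1.635
v -0.813 -2.357 -0.358
v -1.462 -0.599 -1.287
v -0.811 -2.05 -0.01
v -1.664 -0.377 -0.933
v -1.013 -1.829 0.345
v -2.025 -0.293 -0.653
v -1.374 -1.744 0.624
v -2.461 -0.364 -0.512
v -1.81 -1.816 0.765
v -2.873 -0.576 -0.542
v -2.222 -2.027 0.735
v -3.167 -0.878 -0.736
v -2.516 -2.33 0.541
v -3.275 -1.203 -1.05
v -2.624 -2.654 0.227
v -3.172 -1.475 -1.412
v -2.521 -2.927 -0.135
v -2.882 -1.633 -1.738
v -2.231 -3.084 -0.461
v -2.471 -1.639 -1.955
v -1.821 -3.091 -0.678
f 1 12 6
f 1 6 2
f 1 2 8
f 1 8 11
f 1 11 12
f 2 6 10
f 6 12 5
f 12 11 3
f 11 8 7
f 8 2 9
f 4 10 5
f 4 5 3
f 4 3 7
f 4 7 9
f 4 9 10
f 5 10 6
f 3 5 12
f 7 3 11
f 9 7 8
f 10 9 2
f 14 13 17
f 14 17 15
f 15 17 18
f 15 18 16
f 17 13 19
f 17 19 18
f 18 19 20
f 18 20 16
f 19 13 21
f 19 21 20
f 20 21 22
f 20 22 16
f 21 13 23
f 21 23 22
f 22 23 24
f 22 24 16
f 23 13 25
f 23 25 24
f 24 25 26
f 24 26 16
f 25 13 27
f 25 27 26
f 26 27 28
f 26 28 16
f 27 13 29
f 27 29 28
f 28 29 30
f 28 30 16
f 29 13 31
f 29 31 30
f 30 31 32
f 30 32 16
f 31 13 33
f 31 33 32
f 32 33 34
f 32 34 16
f 33 13 35
f 33 35 34
f 34 35 36
f 34 36 16
f 35 13 37
f 35 37 36
f 36 37 38
f 36 38 16
f 37 13 39
f 37 39 38
f 38 39 40
f 38 40 16
f 39 13 14
f 39 14 40
f 40 14 15
f 40 15 16



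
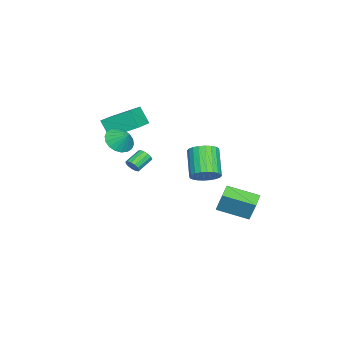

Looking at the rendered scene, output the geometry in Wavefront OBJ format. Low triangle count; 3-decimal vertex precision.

v -1.271 1.557 -0.492
v -0.561 1.08 0.045
v -2.06 0.546 1.55
v -2.769 1.023 1.012
v -0.54 1.444 0.195
v -2.038 0.909 1.7
v -0.63 1.824 0.241
v -2.128 1.29 1.746
v -0.817 2.165 0.175
v -2.316 1.631 1.68
v -1.074 2.412 0.007
v -2.572 1.878 1.512
v -1.36 2.53 -0.236
v -2.859 1.996 1.268
v -1.633 2.499 -0.519
v -3.132 1.965 0.986
v -1.851 2.325 -0.798
v -3.35 1.791 0.707
v -1.98 2.034 -1.03
v -3.479 1.5 0.475
v -2.002 1.671 -1.18
v -3.5 1.136 0.325
v -1.912 1.29 -1.226
v -3.41 0.756 0.279
v -1.724 0.949 -1.16
v -3.223 0.415 0.345
v -1.468 0.702 -0.992
v -2.966 0.168 0.513
v -1.181 0.584 -0.748
v -2.68 0.05 0.756
v -0.908 0.615 -0.466
v -2.407 0.081 1.039
v -0.69 0.789 -0.187
v -2.189 0.255 1.318
v -1.187 2.531 -2.381
v -0.873 3.008 -0.929
v -1.339 4.606 -3.03
v -1.025 5.083 -1.579
v 0.005 2.537 -2.641
v 0.319 3.014 -1.19
v -0.147 4.612 -3.291
v 0.167 5.089 -1.839
v 2.652 -1.979 1.857
v 3 -1.712 2.172
v 2.075 -1.174 2.738
v 1.728 -1.441 2.423
v 2.953 -1.536 1.929
v 2.028 -0.998 2.494
v 2.811 -1.501 1.662
v 1.886 -0.963 2.227
v 2.618 -1.618 1.457
v 1.693 -1.08 2.023
v 2.436 -1.849 1.38
v 1.511 -1.311 1.945
v 2.323 -2.122 1.454
v 1.398 -1.584 2.019
v 2.315 -2.349 1.656
v 1.39 -1.811 2.221
v 2.413 -2.459 1.922
v 1.488 -1.921 2.487
v 2.588 -2.416 2.168
v 1.663 -1.878 2.733
v 2.783 -2.235 2.315
v 1.858 -1.697 2.88
v 2.937 -1.972 2.316
v 2.012 -1.434 2.882
v 0.222 -3.519 2.719
v 0.586 -2.902 1.979
v 0.658 -2.741 3.581
v 0.162 -2.741 2.047
v -0.249 -2.733 2.248
v -0.568 -2.882 2.543
v -0.729 -3.156 2.873
v -0.703 -3.502 3.172
v -0.493 -3.852 3.381
v -0.142 -4.136 3.459
v 0.282 -4.297 3.391
v 0.694 -4.304 3.19
v 1.012 -4.156 2.895
v 1.174 -3.882 2.565
v 1.147 -3.535 2.266
v 0.937 -3.186 2.057
v -2.939 -4.416 1.805
v -3.284 -5.103 3.011
v -3.117 -2.567 2.807
v -3.462 -3.254 4.013
v -0.938 -4.506 2.327
v -1.283 -5.193 3.533
v -1.116 -2.657 3.329
v -1.461 -3.344 4.535
f 2 1 5
f 2 5 3
f 3 5 6
f 3 6 4
f 5 1 7
f 5 7 6
f 6 7 8
f 6 8 4
f 7 1 9
f 7 9 8
f 8 9 10
f 8 10 4
f 9 1 11
f 9 11 10
f 10 11 12
f 10 12 4
f 11 1 13
f 11 13 12
f 12 13 14
f 12 14 4
f 13 1 15
f 13 15 14
f 14 15 16
f 14 16 4
f 15 1 17
f 15 17 16
f 16 17 18
f 16 18 4
f 17 1 19
f 17 19 18
f 18 19 20
f 18 20 4
f 19 1 21
f 19 21 20
f 20 21 22
f 20 22 4
f 21 1 23
f 21 23 22
f 22 23 24
f 22 24 4
f 23 1 25
f 23 25 24
f 24 25 26
f 24 26 4
f 25 1 27
f 25 27 26
f 26 27 28
f 26 28 4
f 27 1 29
f 27 29 28
f 28 29 30
f 28 30 4
f 29 1 31
f 29 31 30
f 30 31 32
f 30 32 4
f 31 1 33
f 31 33 32
f 32 33 34
f 32 34 4
f 33 1 2
f 33 2 34
f 34 2 3
f 34 3 4
f 36 38 35
f 39 36 35
f 35 38 37
f 37 39 35
f 36 42 38
f 40 36 39
f 40 42 36
f 38 42 37
f 41 39 37
f 37 42 41
f 41 40 39
f 42 40 41
f 44 43 47
f 44 47 45
f 45 47 48
f 45 48 46
f 47 43 49
f 47 49 48
f 48 49 50
f 48 50 46
f 49 43 51
f 49 51 50
f 50 51 52
f 50 52 46
f 51 43 53
f 51 53 52
f 52 53 54
f 52 54 46
f 53 43 55
f 53 55 54
f 54 55 56
f 54 56 46
f 55 43 57
f 55 57 56
f 56 57 58
f 56 58 46
f 57 43 59
f 57 59 58
f 58 59 60
f 58 60 46
f 59 43 61
f 59 61 60
f 60 61 62
f 60 62 46
f 61 43 63
f 61 63 62
f 62 63 64
f 62 64 46
f 63 43 65
f 63 65 64
f 64 65 66
f 64 66 46
f 65 43 44
f 65 44 66
f 66 44 45
f 66 45 46
f 68 67 70
f 68 70 69
f 70 67 71
f 70 71 69
f 71 67 72
f 71 72 69
f 72 67 73
f 72 73 69
f 73 67 74
f 73 74 69
f 74 67 75
f 74 75 69
f 75 67 76
f 75 76 69
f 76 67 77
f 76 77 69
f 77 67 78
f 77 78 69
f 78 67 79
f 78 79 69
f 79 67 80
f 79 80 69
f 80 67 81
f 80 81 69
f 81 67 82
f 81 82 69
f 82 67 68
f 82 68 69
f 84 86 83
f 87 84 83
f 83 86 85
f 85 87 83
f 84 90 86
f 88 84 87
f 88 90 84
f 86 90 85
f 89 87 85
f 85 90 89
f 89 88 87
f 90 88 89



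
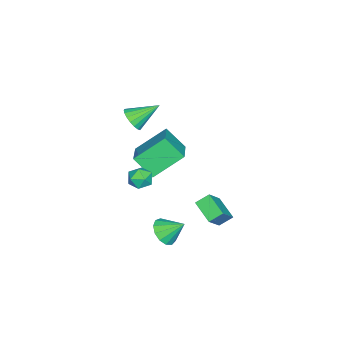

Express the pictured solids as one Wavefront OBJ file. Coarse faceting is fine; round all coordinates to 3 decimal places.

v -1.314 -3.82 2.874
v -0.643 -3.644 3.208
v -2.086 -2.64 3.806
v -0.65 -3.435 2.937
v -0.789 -3.302 2.653
v -1.032 -3.272 2.413
v -1.331 -3.35 2.265
v -1.626 -3.521 2.237
v -1.86 -3.752 2.336
v -1.986 -3.996 2.541
v -1.978 -4.205 2.812
v -1.839 -4.338 3.096
v -1.596 -4.368 3.336
v -1.298 -4.29 3.484
v -1.002 -4.119 3.512
v -0.768 -3.888 3.413
v 2.552 -1.159 2.123
v 3.163 -0.789 2.141
v 3.077 -2.051 2.639
v 3.688 -1.681 2.657
v 3.137 -1.481 3.067
v 2.813 -0.93 2.748
v 3.427 -1.91 2.032
v 3.103 -1.359 1.713
v 3.704 -1.253 2.085
v 3.525 -0.988 2.724
v 2.715 -1.852 2.056
v 2.536 -1.587 2.695
v 2.614 -0.341 -1.863
v 3.458 -0.259 -1.813
v 2.466 0.661 -1.017
v 3.316 0.023 -2.172
v 2.951 0.19 -2.434
v 2.479 0.188 -2.514
v 2.05 0.018 -2.387
v 1.799 -0.266 -2.094
v 1.808 -0.574 -1.728
v 2.072 -0.808 -1.404
v 2.508 -0.894 -1.226
v 2.978 -0.804 -1.25
v 3.332 -0.568 -1.469
v -4.781 -2.328 -1.419
v -4.817 -3.449 -0.293
v -2.976 -1.625 -0.662
v -3.012 -2.746 0.465
v -3.708 -3.674 -2.725
v -3.744 -4.795 -1.598
v -1.903 -2.971 -1.967
v -1.939 -4.092 -0.841
v 0.203 1.613 -0.49
v 1.23 1.466 0.593
v 0.934 2.645 -1.043
v 1.961 2.498 0.041
v 0.639 1.042 -0.981
v 1.666 0.895 0.103
v 1.37 2.074 -1.533
v 2.397 1.927 -0.45
f 2 1 4
f 2 4 3
f 4 1 5
f 4 5 3
f 5 1 6
f 5 6 3
f 6 1 7
f 6 7 3
f 7 1 8
f 7 8 3
f 8 1 9
f 8 9 3
f 9 1 10
f 9 10 3
f 10 1 11
f 10 11 3
f 11 1 12
f 11 12 3
f 12 1 13
f 12 13 3
f 13 1 14
f 13 14 3
f 14 1 15
f 14 15 3
f 15 1 16
f 15 16 3
f 16 1 2
f 16 2 3
f 17 28 22
f 17 22 18
f 17 18 24
f 17 24 27
f 17 27 28
f 18 22 26
f 22 28 21
f 28 27 19
f 27 24 23
f 24 18 25
f 20 26 21
f 20 21 19
f 20 19 23
f 20 23 25
f 20 25 26
f 21 26 22
f 19 21 28
f 23 19 27
f 25 23 24
f 26 25 18
f 30 29 32
f 30 32 31
f 32 29 33
f 32 33 31
f 33 29 34
f 33 34 31
f 34 29 35
f 34 35 31
f 35 29 36
f 35 36 31
f 36 29 37
f 36 37 31
f 37 29 38
f 37 38 31
f 38 29 39
f 38 39 31
f 39 29 40
f 39 40 31
f 40 29 41
f 40 41 31
f 41 29 30
f 41 30 31
f 43 45 42
f 46 43 42
f 42 45 44
f 44 46 42
f 43 49 45
f 47 43 46
f 47 49 43
f 45 49 44
f 48 46 44
f 44 49 48
f 48 47 46
f 49 47 48
f 51 53 50
f 54 51 50
f 50 53 52
f 52 54 50
f 51 57 53
f 55 51 54
f 55 57 51
f 53 57 52
f 56 54 52
f 52 57 56
f 56 55 54
f 57 55 56



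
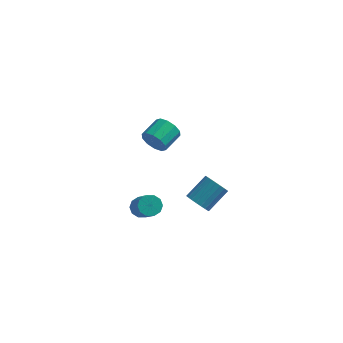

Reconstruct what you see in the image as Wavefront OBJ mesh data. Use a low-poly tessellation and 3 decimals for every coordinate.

v 2.461 -1.379 -1.513
v 3.008 -1.674 -1.613
v 3.626 -0.797 -0.827
v 3.079 -0.501 -0.727
v 3.005 -1.498 -1.807
v 3.623 -0.621 -1.021
v 2.908 -1.301 -1.95
v 3.526 -0.424 -1.164
v 2.733 -1.118 -2.018
v 3.351 -0.241 -1.232
v 2.512 -0.98 -1.998
v 3.129 -0.102 -1.212
v 2.281 -0.91 -1.894
v 2.899 -0.033 -1.108
v 2.082 -0.922 -1.725
v 2.7 -0.045 -0.939
v 1.948 -1.013 -1.518
v 2.566 -0.135 -0.732
v 1.903 -1.167 -1.311
v 2.521 -0.289 -0.525
v 1.955 -1.357 -1.139
v 2.572 -0.48 -0.353
v 2.094 -1.551 -1.031
v 2.711 -0.674 -0.245
v 2.296 -1.716 -1.007
v 2.914 -0.839 -0.221
v 2.527 -1.822 -1.07
v 3.145 -0.945 -0.284
v 2.747 -1.851 -1.21
v 3.365 -0.974 -0.424
v 2.917 -1.799 -1.402
v 3.535 -0.922 -0.616
v 1.011 -3.042 3.77
v 1.339 -3.003 3.222
v 1.696 -2.078 3.502
v 1.369 -2.118 4.05
v 0.981 -2.846 3.161
v 1.338 -1.922 3.442
v 0.634 -2.764 3.334
v 0.992 -1.84 3.614
v 0.432 -2.789 3.673
v 0.789 -1.864 3.953
v 0.451 -2.91 4.049
v 0.808 -1.985 4.329
v 0.684 -3.082 4.318
v 1.041 -2.157 4.598
v 1.042 -3.238 4.378
v 1.399 -2.314 4.659
v 1.388 -3.32 4.206
v 1.746 -2.396 4.486
v 1.591 -3.296 3.867
v 1.948 -2.371 4.147
v 1.572 -3.175 3.491
v 1.929 -2.25 3.771
v 0.036 -1.696 -2.124
v 0.506 -1.735 -2.407
v 1.254 -2.943 -1
v 0.784 -2.904 -0.716
v 0.533 -1.471 -2.194
v 1.281 -2.679 -0.787
v 0.37 -1.293 -1.955
v 1.118 -2.501 -0.548
v 0.08 -1.269 -1.78
v 0.828 -2.477 -0.373
v -0.227 -1.408 -1.736
v 0.521 -2.616 -0.329
v -0.434 -1.657 -1.84
v 0.314 -2.865 -0.433
v -0.461 -1.921 -2.053
v 0.287 -3.129 -0.646
v -0.298 -2.099 -2.292
v 0.45 -3.307 -0.885
v -0.008 -2.123 -2.467
v 0.74 -3.331 -1.06
v 0.299 -1.984 -2.511
v 1.047 -3.192 -1.104
f 2 1 5
f 2 5 3
f 3 5 6
f 3 6 4
f 5 1 7
f 5 7 6
f 6 7 8
f 6 8 4
f 7 1 9
f 7 9 8
f 8 9 10
f 8 10 4
f 9 1 11
f 9 11 10
f 10 11 12
f 10 12 4
f 11 1 13
f 11 13 12
f 12 13 14
f 12 14 4
f 13 1 15
f 13 15 14
f 14 15 16
f 14 16 4
f 15 1 17
f 15 17 16
f 16 17 18
f 16 18 4
f 17 1 19
f 17 19 18
f 18 19 20
f 18 20 4
f 19 1 21
f 19 21 20
f 20 21 22
f 20 22 4
f 21 1 23
f 21 23 22
f 22 23 24
f 22 24 4
f 23 1 25
f 23 25 24
f 24 25 26
f 24 26 4
f 25 1 27
f 25 27 26
f 26 27 28
f 26 28 4
f 27 1 29
f 27 29 28
f 28 29 30
f 28 30 4
f 29 1 31
f 29 31 30
f 30 31 32
f 30 32 4
f 31 1 2
f 31 2 32
f 32 2 3
f 32 3 4
f 34 33 37
f 34 37 35
f 35 37 38
f 35 38 36
f 37 33 39
f 37 39 38
f 38 39 40
f 38 40 36
f 39 33 41
f 39 41 40
f 40 41 42
f 40 42 36
f 41 33 43
f 41 43 42
f 42 43 44
f 42 44 36
f 43 33 45
f 43 45 44
f 44 45 46
f 44 46 36
f 45 33 47
f 45 47 46
f 46 47 48
f 46 48 36
f 47 33 49
f 47 49 48
f 48 49 50
f 48 50 36
f 49 33 51
f 49 51 50
f 50 51 52
f 50 52 36
f 51 33 53
f 51 53 52
f 52 53 54
f 52 54 36
f 53 33 34
f 53 34 54
f 54 34 35
f 54 35 36
f 56 55 59
f 56 59 57
f 57 59 60
f 57 60 58
f 59 55 61
f 59 61 60
f 60 61 62
f 60 62 58
f 61 55 63
f 61 63 62
f 62 63 64
f 62 64 58
f 63 55 65
f 63 65 64
f 64 65 66
f 64 66 58
f 65 55 67
f 65 67 66
f 66 67 68
f 66 68 58
f 67 55 69
f 67 69 68
f 68 69 70
f 68 70 58
f 69 55 71
f 69 71 70
f 70 71 72
f 70 72 58
f 71 55 73
f 71 73 72
f 72 73 74
f 72 74 58
f 73 55 75
f 73 75 74
f 74 75 76
f 74 76 58
f 75 55 56
f 75 56 76
f 76 56 57
f 76 57 58



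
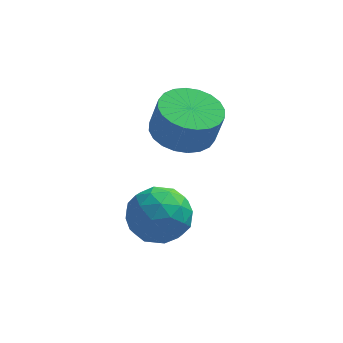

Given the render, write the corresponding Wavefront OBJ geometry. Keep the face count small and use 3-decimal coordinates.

v -1.445 -2.606 0.524
v -0.588 -1.998 0.738
v -0.412 -3.822 -0.158
v 0.445 -3.214 0.056
v -0.109 -3.662 0.858
v -0.747 -2.91 1.28
v -0.253 -2.91 -0.7
v -0.891 -2.158 -0.278
v 0.149 -2.186 -0.018
v 0.238 -2.65 0.944
v -1.238 -3.17 -0.364
v -1.149 -3.634 0.598
v -1.107 -2.195 0.691
v 0.107 -3.625 -0.111
v -0.218 -3.888 0.36
v 0.286 -3.53 0.486
v -1.201 -2.731 1.009
v -0.697 -2.374 1.135
v -0.415 -3.352 1.205
v -0.303 -3.446 -0.555
v 0.201 -3.089 -0.429
v -1.286 -2.29 0.094
v -0.782 -1.932 0.22
v -0.585 -2.468 -0.625
v -0.17 -1.948 0.372
v 0.437 -2.663 -0.029
v 0.027 -2.484 -0.473
v -0.349 -2.043 -0.225
v -0.118 -2.221 0.938
v 0.489 -2.936 0.537
v 0.164 -3.199 1.008
v -0.211 -2.757 1.256
v 0.315 -2.332 0.494
v -1.489 -2.884 0.043
v -0.882 -3.599 -0.358
v -0.789 -3.063 -0.676
v -1.164 -2.621 -0.428
v -1.437 -3.157 0.609
v -0.83 -3.872 0.208
v -0.651 -3.777 0.805
v -1.027 -3.336 1.053
v -1.315 -3.488 0.086
v -0.027 0.087 1.737
v 0.98 -0.051 1.475
v 1.274 -0.205 2.68
v 0.267 -0.067 2.943
v 0.967 0.355 1.529
v 1.26 0.201 2.735
v 0.802 0.72 1.616
v 1.096 0.566 2.821
v 0.511 0.988 1.721
v 0.805 0.835 2.926
v 0.138 1.12 1.829
v 0.432 0.966 3.034
v -0.26 1.094 1.922
v 0.034 0.94 3.128
v -0.622 0.915 1.988
v -0.329 0.761 3.193
v -0.894 0.609 2.015
v -0.601 0.456 3.22
v -1.034 0.225 2
v -0.74 0.071 3.205
v -1.02 -0.181 1.945
v -0.727 -0.335 3.151
v -0.856 -0.546 1.859
v -0.562 -0.7 3.064
v -0.565 -0.815 1.754
v -0.271 -0.968 2.959
v -0.192 -0.946 1.646
v 0.102 -1.1 2.851
v 0.206 -0.92 1.552
v 0.5 -1.074 2.758
v 0.569 -0.741 1.487
v 0.862 -0.895 2.692
v 0.841 -0.436 1.46
v 1.134 -0.589 2.665
f 1 38 17
f 38 12 41
f 17 41 6
f 38 41 17
f 1 17 13
f 17 6 18
f 13 18 2
f 17 18 13
f 1 13 22
f 13 2 23
f 22 23 8
f 13 23 22
f 1 22 34
f 22 8 37
f 34 37 11
f 22 37 34
f 1 34 38
f 34 11 42
f 38 42 12
f 34 42 38
f 2 18 29
f 18 6 32
f 29 32 10
f 18 32 29
f 6 41 19
f 41 12 40
f 19 40 5
f 41 40 19
f 12 42 39
f 42 11 35
f 39 35 3
f 42 35 39
f 11 37 36
f 37 8 24
f 36 24 7
f 37 24 36
f 8 23 28
f 23 2 25
f 28 25 9
f 23 25 28
f 4 30 16
f 30 10 31
f 16 31 5
f 30 31 16
f 4 16 14
f 16 5 15
f 14 15 3
f 16 15 14
f 4 14 21
f 14 3 20
f 21 20 7
f 14 20 21
f 4 21 26
f 21 7 27
f 26 27 9
f 21 27 26
f 4 26 30
f 26 9 33
f 30 33 10
f 26 33 30
f 5 31 19
f 31 10 32
f 19 32 6
f 31 32 19
f 3 15 39
f 15 5 40
f 39 40 12
f 15 40 39
f 7 20 36
f 20 3 35
f 36 35 11
f 20 35 36
f 9 27 28
f 27 7 24
f 28 24 8
f 27 24 28
f 10 33 29
f 33 9 25
f 29 25 2
f 33 25 29
f 44 43 47
f 44 47 45
f 45 47 48
f 45 48 46
f 47 43 49
f 47 49 48
f 48 49 50
f 48 50 46
f 49 43 51
f 49 51 50
f 50 51 52
f 50 52 46
f 51 43 53
f 51 53 52
f 52 53 54
f 52 54 46
f 53 43 55
f 53 55 54
f 54 55 56
f 54 56 46
f 55 43 57
f 55 57 56
f 56 57 58
f 56 58 46
f 57 43 59
f 57 59 58
f 58 59 60
f 58 60 46
f 59 43 61
f 59 61 60
f 60 61 62
f 60 62 46
f 61 43 63
f 61 63 62
f 62 63 64
f 62 64 46
f 63 43 65
f 63 65 64
f 64 65 66
f 64 66 46
f 65 43 67
f 65 67 66
f 66 67 68
f 66 68 46
f 67 43 69
f 67 69 68
f 68 69 70
f 68 70 46
f 69 43 71
f 69 71 70
f 70 71 72
f 70 72 46
f 71 43 73
f 71 73 72
f 72 73 74
f 72 74 46
f 73 43 75
f 73 75 74
f 74 75 76
f 74 76 46
f 75 43 44
f 75 44 76
f 76 44 45
f 76 45 46

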